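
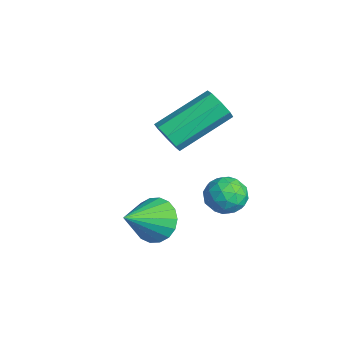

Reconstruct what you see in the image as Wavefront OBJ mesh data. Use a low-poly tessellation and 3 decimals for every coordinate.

v 2.372 -2.84 -3.802
v 2.945 -2.286 -3.452
v 2.988 -4.06 -2.878
v 2.641 -2.258 -3.214
v 2.284 -2.346 -3.092
v 1.945 -2.531 -3.11
v 1.69 -2.778 -3.266
v 1.57 -3.037 -3.528
v 1.61 -3.256 -3.844
v 1.8 -3.394 -4.152
v 2.104 -3.422 -4.391
v 2.461 -3.334 -4.513
v 2.8 -3.149 -4.494
v 3.055 -2.902 -4.339
v 3.174 -2.643 -4.077
v 3.135 -2.423 -3.76
v 2.044 -0.246 -2.605
v 2.798 -0.116 -2.547
v 2.242 -0.944 -3.613
v 2.996 -0.814 -3.555
v 2.64 -1.248 -3.032
v 2.518 -0.817 -2.409
v 2.522 -0.243 -3.751
v 2.4 0.188 -3.128
v 3.093 -0.114 -3.256
v 3.167 -0.735 -2.811
v 1.873 -0.325 -3.349
v 1.947 -0.946 -2.904
v 2.404 -0.12 -2.487
v 2.636 -0.94 -3.673
v 2.427 -1.196 -3.365
v 2.87 -1.119 -3.331
v 2.239 -0.532 -2.406
v 2.683 -0.455 -2.372
v 2.59 -1.121 -2.657
v 2.357 -0.605 -3.788
v 2.801 -0.528 -3.754
v 2.17 0.059 -2.829
v 2.613 0.136 -2.795
v 2.45 0.061 -3.503
v 3.021 -0.042 -2.87
v 3.137 -0.452 -3.463
v 2.858 -0.117 -3.578
v 2.786 0.137 -3.212
v 3.064 -0.407 -2.609
v 3.18 -0.818 -3.201
v 2.971 -1.073 -2.894
v 2.899 -0.819 -2.527
v 3.237 -0.406 -3.025
v 1.86 -0.242 -2.959
v 1.976 -0.653 -3.551
v 2.141 -0.241 -3.633
v 2.069 0.013 -3.266
v 1.903 -0.608 -2.697
v 2.019 -1.018 -3.29
v 2.254 -1.197 -2.948
v 2.182 -0.943 -2.582
v 1.803 -0.654 -3.135
v 1.264 -2.057 -0.818
v 1.743 -2.208 -0.405
v 1.474 -0.334 0.592
v 0.996 -0.183 0.178
v 1.908 -1.97 -0.809
v 1.64 -0.095 0.188
v 1.697 -1.783 -1.218
v 1.428 0.092 -0.222
v 1.232 -1.756 -1.393
v 0.963 0.118 -0.397
v 0.786 -1.906 -1.232
v 0.517 -0.032 -0.235
v 0.62 -2.145 -0.828
v 0.352 -0.27 0.169
v 0.832 -2.332 -0.418
v 0.563 -0.457 0.578
v 1.297 -2.358 -0.243
v 1.028 -0.484 0.753
f 2 1 4
f 2 4 3
f 4 1 5
f 4 5 3
f 5 1 6
f 5 6 3
f 6 1 7
f 6 7 3
f 7 1 8
f 7 8 3
f 8 1 9
f 8 9 3
f 9 1 10
f 9 10 3
f 10 1 11
f 10 11 3
f 11 1 12
f 11 12 3
f 12 1 13
f 12 13 3
f 13 1 14
f 13 14 3
f 14 1 15
f 14 15 3
f 15 1 16
f 15 16 3
f 16 1 2
f 16 2 3
f 17 54 33
f 54 28 57
f 33 57 22
f 54 57 33
f 17 33 29
f 33 22 34
f 29 34 18
f 33 34 29
f 17 29 38
f 29 18 39
f 38 39 24
f 29 39 38
f 17 38 50
f 38 24 53
f 50 53 27
f 38 53 50
f 17 50 54
f 50 27 58
f 54 58 28
f 50 58 54
f 18 34 45
f 34 22 48
f 45 48 26
f 34 48 45
f 22 57 35
f 57 28 56
f 35 56 21
f 57 56 35
f 28 58 55
f 58 27 51
f 55 51 19
f 58 51 55
f 27 53 52
f 53 24 40
f 52 40 23
f 53 40 52
f 24 39 44
f 39 18 41
f 44 41 25
f 39 41 44
f 20 46 32
f 46 26 47
f 32 47 21
f 46 47 32
f 20 32 30
f 32 21 31
f 30 31 19
f 32 31 30
f 20 30 37
f 30 19 36
f 37 36 23
f 30 36 37
f 20 37 42
f 37 23 43
f 42 43 25
f 37 43 42
f 20 42 46
f 42 25 49
f 46 49 26
f 42 49 46
f 21 47 35
f 47 26 48
f 35 48 22
f 47 48 35
f 19 31 55
f 31 21 56
f 55 56 28
f 31 56 55
f 23 36 52
f 36 19 51
f 52 51 27
f 36 51 52
f 25 43 44
f 43 23 40
f 44 40 24
f 43 40 44
f 26 49 45
f 49 25 41
f 45 41 18
f 49 41 45
f 60 59 63
f 60 63 61
f 61 63 64
f 61 64 62
f 63 59 65
f 63 65 64
f 64 65 66
f 64 66 62
f 65 59 67
f 65 67 66
f 66 67 68
f 66 68 62
f 67 59 69
f 67 69 68
f 68 69 70
f 68 70 62
f 69 59 71
f 69 71 70
f 70 71 72
f 70 72 62
f 71 59 73
f 71 73 72
f 72 73 74
f 72 74 62
f 73 59 75
f 73 75 74
f 74 75 76
f 74 76 62
f 75 59 60
f 75 60 76
f 76 60 61
f 76 61 62



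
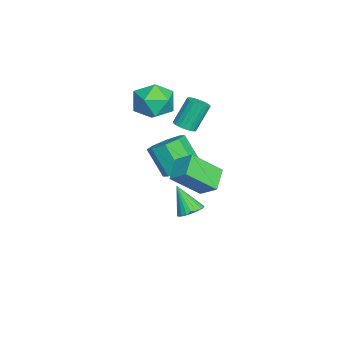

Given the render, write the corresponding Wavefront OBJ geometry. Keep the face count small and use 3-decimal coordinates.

v -2.14 -1.9 1.246
v -1.551 -1.868 1.435
v -2.05 -1.228 2.883
v -2.64 -1.26 2.694
v -1.583 -1.639 1.322
v -2.083 -0.998 2.77
v -1.712 -1.454 1.196
v -2.211 -0.814 2.644
v -1.915 -1.347 1.079
v -2.414 -0.707 2.527
v -2.157 -1.335 0.991
v -2.656 -0.695 2.439
v -2.396 -1.421 0.946
v -2.895 -0.781 2.394
v -2.591 -1.59 0.954
v -3.09 -0.95 2.402
v -2.708 -1.813 1.012
v -3.207 -1.172 2.46
v -2.727 -2.05 1.11
v -3.226 -1.41 2.558
v -2.644 -2.262 1.232
v -3.143 -1.621 2.68
v -2.474 -2.411 1.357
v -2.973 -1.77 2.805
v -2.247 -2.471 1.462
v -2.746 -1.831 2.91
v -2.001 -2.433 1.53
v -2.5 -1.793 2.978
v -1.779 -2.303 1.549
v -2.279 -1.663 2.997
v -1.62 -2.103 1.515
v -2.119 -1.463 2.963
v -0.996 -1.906 -1.083
v -0.165 -2.479 -1.082
v -0.752 -3.328 0.404
v -1.584 -2.754 0.403
v -0.076 -1.828 -0.675
v -0.663 -2.677 0.811
v -0.526 -1.222 -0.507
v -1.113 -2.071 0.979
v -1.251 -1.017 -0.677
v -1.839 -1.866 0.81
v -1.828 -1.332 -1.084
v -2.415 -2.181 0.402
v -1.917 -1.983 -1.491
v -2.504 -2.832 -0.005
v -1.467 -2.589 -1.659
v -2.054 -3.438 -0.173
v -0.741 -2.794 -1.49
v -1.329 -3.643 -0.003
v 1.473 -1.951 1.202
v 1.976 -1.14 1.895
v 0.984 -0.573 -0.058
v 1.487 0.239 0.635
v 2.593 -2.119 0.585
v 3.096 -1.307 1.278
v 2.104 -0.74 -0.675
v 2.607 0.071 0.018
v -1.507 -1.528 -4.427
v -0.875 -1.892 -4.394
v -2.013 -2.272 -2.973
v -0.811 -1.654 -4.25
v -0.852 -1.398 -4.133
v -0.993 -1.161 -4.061
v -1.213 -0.98 -4.045
v -1.477 -0.883 -4.087
v -1.746 -0.884 -4.181
v -1.979 -0.983 -4.312
v -2.14 -1.164 -4.461
v -2.204 -1.402 -4.605
v -2.163 -1.658 -4.721
v -2.022 -1.895 -4.793
v -1.802 -2.076 -4.81
v -1.538 -2.173 -4.768
v -1.269 -2.172 -4.674
v -1.036 -2.074 -4.543
v -4.503 -2.705 2.293
v -3.83 -2.627 1.279
v -4.03 -4.613 2.461
v -3.357 -4.535 1.447
v -2.995 -3.966 2.463
v -3.288 -2.787 2.36
v -4.572 -4.453 1.38
v -4.865 -3.274 1.277
v -3.873 -3.708 0.715
v -2.899 -3.407 1.384
v -4.961 -3.833 2.356
v -3.987 -3.532 3.025
f 2 1 5
f 2 5 3
f 3 5 6
f 3 6 4
f 5 1 7
f 5 7 6
f 6 7 8
f 6 8 4
f 7 1 9
f 7 9 8
f 8 9 10
f 8 10 4
f 9 1 11
f 9 11 10
f 10 11 12
f 10 12 4
f 11 1 13
f 11 13 12
f 12 13 14
f 12 14 4
f 13 1 15
f 13 15 14
f 14 15 16
f 14 16 4
f 15 1 17
f 15 17 16
f 16 17 18
f 16 18 4
f 17 1 19
f 17 19 18
f 18 19 20
f 18 20 4
f 19 1 21
f 19 21 20
f 20 21 22
f 20 22 4
f 21 1 23
f 21 23 22
f 22 23 24
f 22 24 4
f 23 1 25
f 23 25 24
f 24 25 26
f 24 26 4
f 25 1 27
f 25 27 26
f 26 27 28
f 26 28 4
f 27 1 29
f 27 29 28
f 28 29 30
f 28 30 4
f 29 1 31
f 29 31 30
f 30 31 32
f 30 32 4
f 31 1 2
f 31 2 32
f 32 2 3
f 32 3 4
f 34 33 37
f 34 37 35
f 35 37 38
f 35 38 36
f 37 33 39
f 37 39 38
f 38 39 40
f 38 40 36
f 39 33 41
f 39 41 40
f 40 41 42
f 40 42 36
f 41 33 43
f 41 43 42
f 42 43 44
f 42 44 36
f 43 33 45
f 43 45 44
f 44 45 46
f 44 46 36
f 45 33 47
f 45 47 46
f 46 47 48
f 46 48 36
f 47 33 49
f 47 49 48
f 48 49 50
f 48 50 36
f 49 33 34
f 49 34 50
f 50 34 35
f 50 35 36
f 52 54 51
f 55 52 51
f 51 54 53
f 53 55 51
f 52 58 54
f 56 52 55
f 56 58 52
f 54 58 53
f 57 55 53
f 53 58 57
f 57 56 55
f 58 56 57
f 60 59 62
f 60 62 61
f 62 59 63
f 62 63 61
f 63 59 64
f 63 64 61
f 64 59 65
f 64 65 61
f 65 59 66
f 65 66 61
f 66 59 67
f 66 67 61
f 67 59 68
f 67 68 61
f 68 59 69
f 68 69 61
f 69 59 70
f 69 70 61
f 70 59 71
f 70 71 61
f 71 59 72
f 71 72 61
f 72 59 73
f 72 73 61
f 73 59 74
f 73 74 61
f 74 59 75
f 74 75 61
f 75 59 76
f 75 76 61
f 76 59 60
f 76 60 61
f 77 88 82
f 77 82 78
f 77 78 84
f 77 84 87
f 77 87 88
f 78 82 86
f 82 88 81
f 88 87 79
f 87 84 83
f 84 78 85
f 80 86 81
f 80 81 79
f 80 79 83
f 80 83 85
f 80 85 86
f 81 86 82
f 79 81 88
f 83 79 87
f 85 83 84
f 86 85 78



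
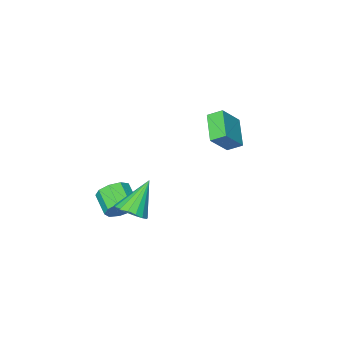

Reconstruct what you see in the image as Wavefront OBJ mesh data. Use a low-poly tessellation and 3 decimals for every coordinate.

v -4.334 -1.107 1.386
v -3.221 -1.069 2.59
v -4.867 -0.51 1.859
v -3.754 -0.471 3.063
v -3.506 0.271 0.577
v -2.393 0.31 1.781
v -4.039 0.869 1.05
v -2.926 0.907 2.254
v 2.787 0.808 -1.007
v 3.473 0.463 -0.518
v 1.493 0.552 0.627
v 3.491 0.891 -0.437
v 3.348 1.299 -0.486
v 3.077 1.595 -0.654
v 2.739 1.711 -0.904
v 2.412 1.62 -1.177
v 2.171 1.343 -1.411
v 2.071 0.943 -1.553
v 2.135 0.513 -1.569
v 2.348 0.15 -1.457
v 2.662 -0.062 -1.242
v 3.005 -0.075 -0.973
v 3.297 0.115 -0.712
v 2.393 -0.55 -1.83
v 2.813 -0.262 -1.075
v 2.547 -1.442 -0.476
v 2.127 -1.73 -1.23
v 2.209 -0.114 -1.052
v 1.942 -1.294 -0.453
v 1.691 -0.17 -1.393
v 1.424 -1.35 -0.794
v 1.502 -0.403 -1.938
v 1.235 -1.583 -1.339
v 1.73 -0.706 -2.432
v 1.463 -1.886 -1.833
v 2.268 -0.935 -2.644
v 2.001 -2.115 -2.045
v 2.865 -0.984 -2.475
v 2.598 -2.164 -1.876
v 3.241 -0.83 -2.004
v 2.975 -2.01 -1.405
v 3.221 -0.545 -1.451
v 2.954 -1.725 -0.852
f 2 4 1
f 5 2 1
f 1 4 3
f 3 5 1
f 2 8 4
f 6 2 5
f 6 8 2
f 4 8 3
f 7 5 3
f 3 8 7
f 7 6 5
f 8 6 7
f 10 9 12
f 10 12 11
f 12 9 13
f 12 13 11
f 13 9 14
f 13 14 11
f 14 9 15
f 14 15 11
f 15 9 16
f 15 16 11
f 16 9 17
f 16 17 11
f 17 9 18
f 17 18 11
f 18 9 19
f 18 19 11
f 19 9 20
f 19 20 11
f 20 9 21
f 20 21 11
f 21 9 22
f 21 22 11
f 22 9 23
f 22 23 11
f 23 9 10
f 23 10 11
f 25 24 28
f 25 28 26
f 26 28 29
f 26 29 27
f 28 24 30
f 28 30 29
f 29 30 31
f 29 31 27
f 30 24 32
f 30 32 31
f 31 32 33
f 31 33 27
f 32 24 34
f 32 34 33
f 33 34 35
f 33 35 27
f 34 24 36
f 34 36 35
f 35 36 37
f 35 37 27
f 36 24 38
f 36 38 37
f 37 38 39
f 37 39 27
f 38 24 40
f 38 40 39
f 39 40 41
f 39 41 27
f 40 24 42
f 40 42 41
f 41 42 43
f 41 43 27
f 42 24 25
f 42 25 43
f 43 25 26
f 43 26 27



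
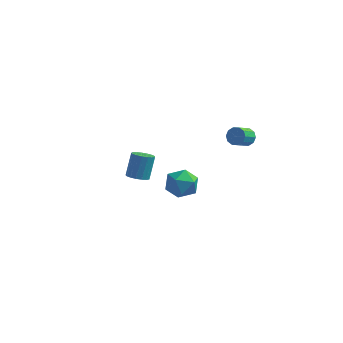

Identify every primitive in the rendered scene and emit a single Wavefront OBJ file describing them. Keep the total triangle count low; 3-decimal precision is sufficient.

v 1.889 4.228 0.669
v 2.334 4.361 1.124
v 1.975 3.425 1.747
v 1.531 3.292 1.291
v 1.995 4.555 1.221
v 1.637 3.618 1.843
v 1.616 4.624 1.107
v 1.258 3.687 1.729
v 1.342 4.542 0.825
v 0.983 3.605 1.448
v 1.276 4.34 0.484
v 0.918 3.404 1.107
v 1.445 4.095 0.213
v 1.086 3.159 0.836
v 1.783 3.902 0.117
v 1.425 2.965 0.739
v 2.162 3.833 0.231
v 1.804 2.896 0.853
v 2.437 3.915 0.512
v 2.078 2.978 1.135
v 2.502 4.116 0.853
v 2.144 3.18 1.476
v 0.859 -3.295 1.351
v 1.412 -3.259 2.232
v 0.028 -4.641 1.928
v 0.581 -4.605 2.809
v -0.117 -3.861 2.602
v 0.397 -3.029 2.245
v 1.043 -4.871 1.915
v 1.557 -4.039 1.558
v 1.526 -4.233 2.58
v 0.809 -3.609 3.005
v 0.631 -4.291 1.155
v -0.086 -3.667 1.58
v -3.642 0.943 -1.907
v -2.994 0.674 -1.805
v -2.909 1.427 -0.351
v -3.558 1.697 -0.453
v -2.935 0.969 -1.962
v -2.85 1.723 -0.508
v -3.038 1.259 -2.106
v -2.954 2.013 -0.652
v -3.28 1.477 -2.205
v -3.195 2.23 -0.75
v -3.605 1.572 -2.235
v -3.52 2.325 -0.781
v -3.938 1.523 -2.19
v -3.854 2.277 -0.736
v -4.204 1.342 -2.081
v -4.119 2.095 -0.626
v -4.341 1.069 -1.931
v -4.256 1.822 -0.477
v -4.318 0.767 -1.777
v -4.233 1.52 -0.322
v -4.14 0.506 -1.652
v -4.055 1.259 -0.197
v -3.848 0.345 -1.585
v -3.763 1.098 -0.131
v -3.509 0.321 -1.593
v -3.424 1.074 -0.138
v -3.201 0.44 -1.672
v -3.116 1.193 -0.218
f 2 1 5
f 2 5 3
f 3 5 6
f 3 6 4
f 5 1 7
f 5 7 6
f 6 7 8
f 6 8 4
f 7 1 9
f 7 9 8
f 8 9 10
f 8 10 4
f 9 1 11
f 9 11 10
f 10 11 12
f 10 12 4
f 11 1 13
f 11 13 12
f 12 13 14
f 12 14 4
f 13 1 15
f 13 15 14
f 14 15 16
f 14 16 4
f 15 1 17
f 15 17 16
f 16 17 18
f 16 18 4
f 17 1 19
f 17 19 18
f 18 19 20
f 18 20 4
f 19 1 21
f 19 21 20
f 20 21 22
f 20 22 4
f 21 1 2
f 21 2 22
f 22 2 3
f 22 3 4
f 23 34 28
f 23 28 24
f 23 24 30
f 23 30 33
f 23 33 34
f 24 28 32
f 28 34 27
f 34 33 25
f 33 30 29
f 30 24 31
f 26 32 27
f 26 27 25
f 26 25 29
f 26 29 31
f 26 31 32
f 27 32 28
f 25 27 34
f 29 25 33
f 31 29 30
f 32 31 24
f 36 35 39
f 36 39 37
f 37 39 40
f 37 40 38
f 39 35 41
f 39 41 40
f 40 41 42
f 40 42 38
f 41 35 43
f 41 43 42
f 42 43 44
f 42 44 38
f 43 35 45
f 43 45 44
f 44 45 46
f 44 46 38
f 45 35 47
f 45 47 46
f 46 47 48
f 46 48 38
f 47 35 49
f 47 49 48
f 48 49 50
f 48 50 38
f 49 35 51
f 49 51 50
f 50 51 52
f 50 52 38
f 51 35 53
f 51 53 52
f 52 53 54
f 52 54 38
f 53 35 55
f 53 55 54
f 54 55 56
f 54 56 38
f 55 35 57
f 55 57 56
f 56 57 58
f 56 58 38
f 57 35 59
f 57 59 58
f 58 59 60
f 58 60 38
f 59 35 61
f 59 61 60
f 60 61 62
f 60 62 38
f 61 35 36
f 61 36 62
f 62 36 37
f 62 37 38



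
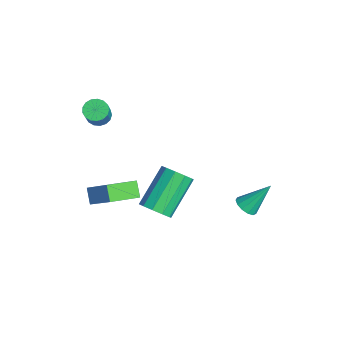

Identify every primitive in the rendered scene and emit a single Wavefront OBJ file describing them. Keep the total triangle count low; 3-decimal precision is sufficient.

v 1.596 3.25 -0.694
v 1.896 3.573 -0.988
v 1.684 4.21 0.454
v 1.613 3.655 -1.035
v 1.325 3.609 -0.974
v 1.122 3.448 -0.824
v 1.07 3.225 -0.633
v 1.185 3.009 -0.461
v 1.43 2.87 -0.364
v 1.728 2.851 -0.371
v 1.984 2.959 -0.481
v 2.117 3.159 -0.658
v 2.084 3.388 -0.847
v -2.082 -2.317 -1.547
v -0.585 -1.82 -0.101
v -2.292 -1.053 -1.764
v -0.794 -0.556 -0.319
v -1.526 -2.324 -2.121
v -0.028 -1.827 -0.676
v -1.735 -1.06 -2.339
v -0.238 -0.563 -0.893
v 2.384 -0.619 0.732
v 2.928 -0.195 0.749
v 1.999 0.944 1.985
v 1.456 0.519 1.968
v 2.669 -0.065 0.436
v 1.741 1.073 1.672
v 2.302 -0.147 0.235
v 1.374 0.991 1.472
v 1.966 -0.41 0.225
v 1.038 0.729 1.461
v 1.79 -0.752 0.408
v 0.861 0.386 1.644
v 1.841 -1.044 0.715
v 0.912 0.095 1.951
v 2.099 -1.173 1.028
v 1.171 -0.035 2.264
v 2.466 -1.091 1.228
v 1.538 0.047 2.465
v 2.802 -0.829 1.239
v 1.874 0.31 2.475
v 2.979 -0.486 1.056
v 2.05 0.652 2.292
v -3.065 -1.534 2.131
v -2.755 -1.811 1.803
v -1.724 -2.143 3.061
v -2.035 -1.866 3.389
v -2.662 -1.575 1.79
v -1.631 -1.907 3.048
v -2.662 -1.33 1.854
v -1.631 -1.662 3.112
v -2.754 -1.131 1.982
v -1.724 -1.463 3.24
v -2.918 -1.025 2.145
v -1.887 -1.357 3.403
v -3.115 -1.035 2.304
v -2.085 -1.367 3.562
v -3.301 -1.16 2.423
v -2.27 -1.492 3.681
v -3.433 -1.37 2.476
v -2.402 -1.702 3.734
v -3.481 -1.618 2.449
v -2.45 -1.95 3.707
v -3.433 -1.846 2.35
v -2.402 -2.178 3.608
v -3.302 -2.003 2.201
v -2.271 -2.335 3.459
v -3.116 -2.053 2.035
v -2.085 -2.385 3.293
v -2.918 -1.983 1.892
v -1.887 -2.316 3.15
f 2 1 4
f 2 4 3
f 4 1 5
f 4 5 3
f 5 1 6
f 5 6 3
f 6 1 7
f 6 7 3
f 7 1 8
f 7 8 3
f 8 1 9
f 8 9 3
f 9 1 10
f 9 10 3
f 10 1 11
f 10 11 3
f 11 1 12
f 11 12 3
f 12 1 13
f 12 13 3
f 13 1 2
f 13 2 3
f 15 17 14
f 18 15 14
f 14 17 16
f 16 18 14
f 15 21 17
f 19 15 18
f 19 21 15
f 17 21 16
f 20 18 16
f 16 21 20
f 20 19 18
f 21 19 20
f 23 22 26
f 23 26 24
f 24 26 27
f 24 27 25
f 26 22 28
f 26 28 27
f 27 28 29
f 27 29 25
f 28 22 30
f 28 30 29
f 29 30 31
f 29 31 25
f 30 22 32
f 30 32 31
f 31 32 33
f 31 33 25
f 32 22 34
f 32 34 33
f 33 34 35
f 33 35 25
f 34 22 36
f 34 36 35
f 35 36 37
f 35 37 25
f 36 22 38
f 36 38 37
f 37 38 39
f 37 39 25
f 38 22 40
f 38 40 39
f 39 40 41
f 39 41 25
f 40 22 42
f 40 42 41
f 41 42 43
f 41 43 25
f 42 22 23
f 42 23 43
f 43 23 24
f 43 24 25
f 45 44 48
f 45 48 46
f 46 48 49
f 46 49 47
f 48 44 50
f 48 50 49
f 49 50 51
f 49 51 47
f 50 44 52
f 50 52 51
f 51 52 53
f 51 53 47
f 52 44 54
f 52 54 53
f 53 54 55
f 53 55 47
f 54 44 56
f 54 56 55
f 55 56 57
f 55 57 47
f 56 44 58
f 56 58 57
f 57 58 59
f 57 59 47
f 58 44 60
f 58 60 59
f 59 60 61
f 59 61 47
f 60 44 62
f 60 62 61
f 61 62 63
f 61 63 47
f 62 44 64
f 62 64 63
f 63 64 65
f 63 65 47
f 64 44 66
f 64 66 65
f 65 66 67
f 65 67 47
f 66 44 68
f 66 68 67
f 67 68 69
f 67 69 47
f 68 44 70
f 68 70 69
f 69 70 71
f 69 71 47
f 70 44 45
f 70 45 71
f 71 45 46
f 71 46 47



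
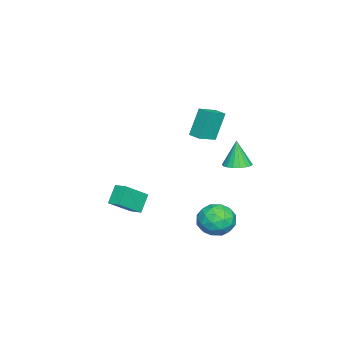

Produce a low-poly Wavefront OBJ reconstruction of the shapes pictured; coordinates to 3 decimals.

v 1.068 1.075 2.32
v 0.431 1.451 4.167
v 1.486 1.781 2.32
v 0.849 2.157 4.167
v 2.171 0.423 2.833
v 1.534 0.799 4.68
v 2.589 1.129 2.833
v 1.952 1.505 4.68
v 2.45 2.513 -2.758
v 2.982 3.414 -3.385
v 4.178 1.566 -2.655
v 4.71 2.467 -3.282
v 4.319 2.664 -2.143
v 3.251 3.249 -2.207
v 3.909 1.731 -3.833
v 2.841 2.316 -3.897
v 3.883 2.931 -4.049
v 4.137 3.508 -3.005
v 3.023 1.472 -3.035
v 3.277 2.049 -1.991
v 2.564 3.047 -3.081
v 4.596 1.933 -2.959
v 4.366 2.049 -2.29
v 4.679 2.579 -2.659
v 2.723 2.95 -2.388
v 3.035 3.48 -2.757
v 3.821 3.039 -2.027
v 4.125 1.5 -3.283
v 4.437 2.03 -3.652
v 2.481 2.401 -3.381
v 2.794 2.931 -3.75
v 3.339 1.941 -4.013
v 3.406 3.292 -3.84
v 4.422 2.735 -3.779
v 3.951 2.303 -4.103
v 3.323 2.647 -4.14
v 3.556 3.631 -3.226
v 4.571 3.075 -3.165
v 4.342 3.19 -2.496
v 3.714 3.534 -2.534
v 4.085 3.347 -3.616
v 2.589 1.905 -2.875
v 3.604 1.349 -2.814
v 3.446 1.446 -3.506
v 2.818 1.79 -3.544
v 2.738 2.245 -2.261
v 3.754 1.688 -2.2
v 3.837 2.333 -1.9
v 3.209 2.677 -1.937
v 3.075 1.633 -2.424
v 0.543 -3.73 -4.951
v -0.349 -3.594 -3.867
v 0.902 -2.928 -4.756
v 0.009 -2.791 -3.673
v 1.891 -4.629 -3.727
v 0.998 -4.492 -2.644
v 2.249 -3.826 -3.533
v 1.357 -3.69 -2.449
v -0.392 2.552 -0.488
v 0.144 3.245 -0.33
v -0.708 2.388 1.308
v -0.211 3.416 -0.377
v -0.601 3.416 -0.445
v -0.949 3.245 -0.522
v -1.188 2.936 -0.593
v -1.268 2.552 -0.642
v -1.176 2.167 -0.661
v -0.928 1.859 -0.645
v -0.573 1.688 -0.598
v -0.183 1.688 -0.53
v 0.165 1.859 -0.453
v 0.404 2.168 -0.383
v 0.485 2.552 -0.333
v 0.392 2.937 -0.314
f 2 4 1
f 5 2 1
f 1 4 3
f 3 5 1
f 2 8 4
f 6 2 5
f 6 8 2
f 4 8 3
f 7 5 3
f 3 8 7
f 7 6 5
f 8 6 7
f 9 46 25
f 46 20 49
f 25 49 14
f 46 49 25
f 9 25 21
f 25 14 26
f 21 26 10
f 25 26 21
f 9 21 30
f 21 10 31
f 30 31 16
f 21 31 30
f 9 30 42
f 30 16 45
f 42 45 19
f 30 45 42
f 9 42 46
f 42 19 50
f 46 50 20
f 42 50 46
f 10 26 37
f 26 14 40
f 37 40 18
f 26 40 37
f 14 49 27
f 49 20 48
f 27 48 13
f 49 48 27
f 20 50 47
f 50 19 43
f 47 43 11
f 50 43 47
f 19 45 44
f 45 16 32
f 44 32 15
f 45 32 44
f 16 31 36
f 31 10 33
f 36 33 17
f 31 33 36
f 12 38 24
f 38 18 39
f 24 39 13
f 38 39 24
f 12 24 22
f 24 13 23
f 22 23 11
f 24 23 22
f 12 22 29
f 22 11 28
f 29 28 15
f 22 28 29
f 12 29 34
f 29 15 35
f 34 35 17
f 29 35 34
f 12 34 38
f 34 17 41
f 38 41 18
f 34 41 38
f 13 39 27
f 39 18 40
f 27 40 14
f 39 40 27
f 11 23 47
f 23 13 48
f 47 48 20
f 23 48 47
f 15 28 44
f 28 11 43
f 44 43 19
f 28 43 44
f 17 35 36
f 35 15 32
f 36 32 16
f 35 32 36
f 18 41 37
f 41 17 33
f 37 33 10
f 41 33 37
f 52 54 51
f 55 52 51
f 51 54 53
f 53 55 51
f 52 58 54
f 56 52 55
f 56 58 52
f 54 58 53
f 57 55 53
f 53 58 57
f 57 56 55
f 58 56 57
f 60 59 62
f 60 62 61
f 62 59 63
f 62 63 61
f 63 59 64
f 63 64 61
f 64 59 65
f 64 65 61
f 65 59 66
f 65 66 61
f 66 59 67
f 66 67 61
f 67 59 68
f 67 68 61
f 68 59 69
f 68 69 61
f 69 59 70
f 69 70 61
f 70 59 71
f 70 71 61
f 71 59 72
f 71 72 61
f 72 59 73
f 72 73 61
f 73 59 74
f 73 74 61
f 74 59 60
f 74 60 61



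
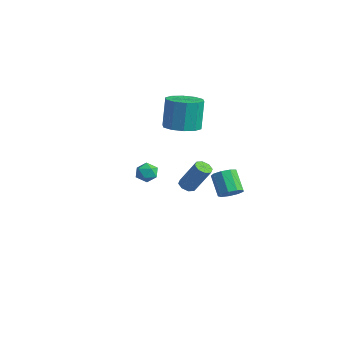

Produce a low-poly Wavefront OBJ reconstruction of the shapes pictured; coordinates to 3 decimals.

v -2.715 2.238 1.176
v -1.766 1.731 1.402
v -2.035 2.094 3.35
v -2.985 2.602 3.124
v -1.632 2.389 1.298
v -1.902 2.753 3.246
v -1.913 2.99 1.147
v -2.182 3.353 3.095
v -2.499 3.303 1.007
v -2.769 3.667 2.955
v -3.169 3.21 0.932
v -3.438 3.574 2.88
v -3.665 2.746 0.95
v -3.934 3.109 2.898
v -3.798 2.087 1.054
v -4.068 2.451 3.002
v -3.518 1.487 1.205
v -3.787 1.85 3.153
v -2.931 1.173 1.345
v -3.201 1.537 3.293
v -2.262 1.266 1.42
v -2.531 1.63 3.368
v 2.69 -3.315 2.077
v 3.308 -3.168 2.264
v 3.012 -4.292 1.776
v 3.63 -4.145 1.963
v 3.155 -4.218 2.419
v 2.956 -3.614 2.605
v 3.364 -3.846 1.435
v 3.165 -3.242 1.621
v 3.725 -3.497 1.867
v 3.596 -3.727 2.475
v 2.724 -3.733 1.565
v 2.595 -3.963 2.173
v -0.071 3.754 -3.337
v 0.48 3.779 -2.829
v -0.538 3.991 -1.735
v -1.089 3.966 -2.243
v 0.385 4.251 -3.009
v -0.633 4.462 -1.914
v 0.077 4.489 -3.342
v -0.941 4.701 -2.248
v -0.301 4.384 -3.673
v -1.319 4.596 -2.578
v -0.571 3.984 -3.847
v -1.589 4.196 -2.752
v -0.607 3.476 -3.782
v -1.625 3.688 -2.688
v -0.392 3.099 -3.509
v -1.411 3.311 -2.415
v -0.027 3.028 -3.156
v -1.046 3.239 -2.061
v 0.317 3.296 -2.888
v -0.701 3.508 -1.793
v -2.486 2.438 -3.425
v -2.004 2.208 -3.594
v -1.152 2.752 -1.903
v -1.634 2.982 -1.735
v -2.039 2.619 -3.709
v -1.186 3.163 -2.019
v -2.335 2.924 -3.658
v -1.483 3.469 -1.967
v -2.72 2.945 -3.471
v -1.868 3.489 -1.78
v -2.968 2.668 -3.257
v -2.116 3.212 -1.566
v -2.934 2.257 -3.141
v -2.081 2.801 -1.451
v -2.637 1.951 -3.193
v -1.785 2.496 -1.502
v -2.252 1.931 -3.38
v -1.4 2.475 -1.689
f 2 1 5
f 2 5 3
f 3 5 6
f 3 6 4
f 5 1 7
f 5 7 6
f 6 7 8
f 6 8 4
f 7 1 9
f 7 9 8
f 8 9 10
f 8 10 4
f 9 1 11
f 9 11 10
f 10 11 12
f 10 12 4
f 11 1 13
f 11 13 12
f 12 13 14
f 12 14 4
f 13 1 15
f 13 15 14
f 14 15 16
f 14 16 4
f 15 1 17
f 15 17 16
f 16 17 18
f 16 18 4
f 17 1 19
f 17 19 18
f 18 19 20
f 18 20 4
f 19 1 21
f 19 21 20
f 20 21 22
f 20 22 4
f 21 1 2
f 21 2 22
f 22 2 3
f 22 3 4
f 23 34 28
f 23 28 24
f 23 24 30
f 23 30 33
f 23 33 34
f 24 28 32
f 28 34 27
f 34 33 25
f 33 30 29
f 30 24 31
f 26 32 27
f 26 27 25
f 26 25 29
f 26 29 31
f 26 31 32
f 27 32 28
f 25 27 34
f 29 25 33
f 31 29 30
f 32 31 24
f 36 35 39
f 36 39 37
f 37 39 40
f 37 40 38
f 39 35 41
f 39 41 40
f 40 41 42
f 40 42 38
f 41 35 43
f 41 43 42
f 42 43 44
f 42 44 38
f 43 35 45
f 43 45 44
f 44 45 46
f 44 46 38
f 45 35 47
f 45 47 46
f 46 47 48
f 46 48 38
f 47 35 49
f 47 49 48
f 48 49 50
f 48 50 38
f 49 35 51
f 49 51 50
f 50 51 52
f 50 52 38
f 51 35 53
f 51 53 52
f 52 53 54
f 52 54 38
f 53 35 36
f 53 36 54
f 54 36 37
f 54 37 38
f 56 55 59
f 56 59 57
f 57 59 60
f 57 60 58
f 59 55 61
f 59 61 60
f 60 61 62
f 60 62 58
f 61 55 63
f 61 63 62
f 62 63 64
f 62 64 58
f 63 55 65
f 63 65 64
f 64 65 66
f 64 66 58
f 65 55 67
f 65 67 66
f 66 67 68
f 66 68 58
f 67 55 69
f 67 69 68
f 68 69 70
f 68 70 58
f 69 55 71
f 69 71 70
f 70 71 72
f 70 72 58
f 71 55 56
f 71 56 72
f 72 56 57
f 72 57 58



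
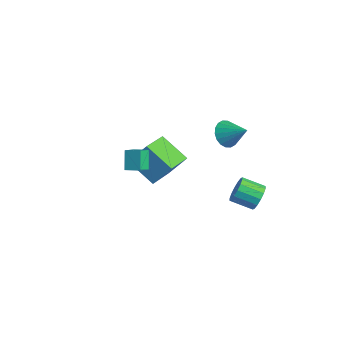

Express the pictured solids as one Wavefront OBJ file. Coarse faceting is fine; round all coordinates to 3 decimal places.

v 3.956 1.745 -1.737
v 4.355 1.734 -1.067
v 3.504 0.885 -0.573
v 3.104 0.895 -1.243
v 4.085 2.03 -1.023
v 3.233 1.181 -0.529
v 3.78 2.251 -1.17
v 2.929 1.401 -0.676
v 3.522 2.335 -1.469
v 2.671 1.486 -0.975
v 3.381 2.261 -1.84
v 2.529 1.412 -1.346
v 3.393 2.049 -2.183
v 2.542 1.2 -1.689
v 3.556 1.755 -2.407
v 2.705 0.906 -1.913
v 3.827 1.459 -2.451
v 2.975 0.61 -1.957
v 4.131 1.239 -2.304
v 3.28 0.389 -1.81
v 4.389 1.154 -2.005
v 3.538 0.305 -1.511
v 4.531 1.228 -1.634
v 3.679 0.379 -1.14
v 4.518 1.44 -1.291
v 3.667 0.591 -0.797
v -0.577 -2.91 1.058
v -0.19 -3.658 1.616
v 0.087 -2.407 1.271
v 0.474 -3.155 1.829
v 0.026 -3.305 0.111
v 0.413 -4.053 0.669
v 0.69 -2.802 0.324
v 1.077 -3.55 0.882
v -2.546 0.478 -3.888
v -1.478 -1.2 -3.214
v -4.082 -0.089 -2.866
v -3.014 -1.767 -2.192
v -2.026 1.307 -2.648
v -0.958 -0.371 -1.974
v -3.562 0.74 -1.626
v -2.494 -0.938 -0.952
v 1.283 1.528 1.587
v 1.821 1.426 0.937
v 2.397 2.012 2.433
v 1.701 1.782 0.892
v 1.497 2.087 0.984
v 1.252 2.282 1.196
v 1.012 2.327 1.485
v 0.827 2.214 1.795
v 0.731 1.965 2.063
v 0.745 1.629 2.237
v 0.866 1.274 2.283
v 1.069 0.968 2.19
v 1.314 0.774 1.978
v 1.554 0.728 1.689
v 1.74 0.841 1.379
v 1.835 1.09 1.111
f 2 1 5
f 2 5 3
f 3 5 6
f 3 6 4
f 5 1 7
f 5 7 6
f 6 7 8
f 6 8 4
f 7 1 9
f 7 9 8
f 8 9 10
f 8 10 4
f 9 1 11
f 9 11 10
f 10 11 12
f 10 12 4
f 11 1 13
f 11 13 12
f 12 13 14
f 12 14 4
f 13 1 15
f 13 15 14
f 14 15 16
f 14 16 4
f 15 1 17
f 15 17 16
f 16 17 18
f 16 18 4
f 17 1 19
f 17 19 18
f 18 19 20
f 18 20 4
f 19 1 21
f 19 21 20
f 20 21 22
f 20 22 4
f 21 1 23
f 21 23 22
f 22 23 24
f 22 24 4
f 23 1 25
f 23 25 24
f 24 25 26
f 24 26 4
f 25 1 2
f 25 2 26
f 26 2 3
f 26 3 4
f 28 30 27
f 31 28 27
f 27 30 29
f 29 31 27
f 28 34 30
f 32 28 31
f 32 34 28
f 30 34 29
f 33 31 29
f 29 34 33
f 33 32 31
f 34 32 33
f 36 38 35
f 39 36 35
f 35 38 37
f 37 39 35
f 36 42 38
f 40 36 39
f 40 42 36
f 38 42 37
f 41 39 37
f 37 42 41
f 41 40 39
f 42 40 41
f 44 43 46
f 44 46 45
f 46 43 47
f 46 47 45
f 47 43 48
f 47 48 45
f 48 43 49
f 48 49 45
f 49 43 50
f 49 50 45
f 50 43 51
f 50 51 45
f 51 43 52
f 51 52 45
f 52 43 53
f 52 53 45
f 53 43 54
f 53 54 45
f 54 43 55
f 54 55 45
f 55 43 56
f 55 56 45
f 56 43 57
f 56 57 45
f 57 43 58
f 57 58 45
f 58 43 44
f 58 44 45



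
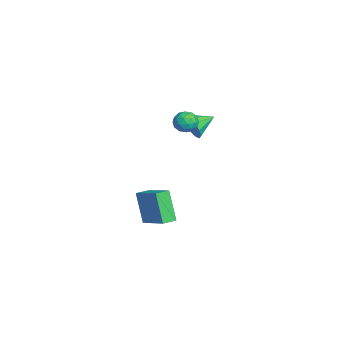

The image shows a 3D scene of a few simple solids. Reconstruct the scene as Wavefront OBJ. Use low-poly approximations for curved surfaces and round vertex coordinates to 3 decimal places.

v 1.454 -3.271 -5.187
v 0.597 -3.606 -3.322
v 3.023 -2.266 -4.286
v 2.166 -2.601 -2.421
v 1.894 -4.019 -5.119
v 1.037 -4.354 -3.254
v 3.463 -3.014 -4.218
v 2.606 -3.349 -2.353
v 2.534 -1.118 3.515
v 3.077 -1.191 3.007
v 2.263 -2.289 3.393
v 2.806 -2.362 2.885
v 2.978 -2.238 3.601
v 3.145 -1.514 3.677
v 2.195 -1.966 2.723
v 2.362 -1.242 2.799
v 2.867 -1.715 2.518
v 3.351 -1.883 3.061
v 1.989 -1.597 3.339
v 2.473 -1.765 3.882
v 2.829 -1.052 3.272
v 2.511 -2.428 3.128
v 2.612 -2.356 3.549
v 2.931 -2.398 3.251
v 2.869 -1.242 3.665
v 3.189 -1.285 3.367
v 3.131 -1.9 3.716
v 2.151 -2.195 3.033
v 2.471 -2.238 2.735
v 2.409 -1.082 3.149
v 2.728 -1.124 2.851
v 2.209 -1.58 2.684
v 3.025 -1.402 2.686
v 2.866 -2.091 2.614
v 2.506 -1.858 2.519
v 2.605 -1.432 2.563
v 3.31 -1.501 3.005
v 3.151 -2.19 2.933
v 3.252 -2.117 3.354
v 3.35 -1.691 3.398
v 3.186 -1.809 2.718
v 2.189 -1.29 3.467
v 2.03 -1.979 3.395
v 1.99 -1.789 3.002
v 2.088 -1.363 3.046
v 2.474 -1.389 3.786
v 2.315 -2.078 3.714
v 2.735 -2.048 3.837
v 2.834 -1.622 3.881
v 2.154 -1.671 3.682
v 1.414 -1.316 2.132
v 1.716 -0.935 1.362
v 0.846 -0.064 2.528
v 1.201 -1.138 1.265
v 0.767 -1.408 1.499
v 0.58 -1.644 1.974
v 0.711 -1.754 2.51
v 1.111 -1.697 2.901
v 1.627 -1.494 2.998
v 2.061 -1.223 2.765
v 2.248 -0.987 2.289
v 2.116 -0.877 1.754
f 2 4 1
f 5 2 1
f 1 4 3
f 3 5 1
f 2 8 4
f 6 2 5
f 6 8 2
f 4 8 3
f 7 5 3
f 3 8 7
f 7 6 5
f 8 6 7
f 9 46 25
f 46 20 49
f 25 49 14
f 46 49 25
f 9 25 21
f 25 14 26
f 21 26 10
f 25 26 21
f 9 21 30
f 21 10 31
f 30 31 16
f 21 31 30
f 9 30 42
f 30 16 45
f 42 45 19
f 30 45 42
f 9 42 46
f 42 19 50
f 46 50 20
f 42 50 46
f 10 26 37
f 26 14 40
f 37 40 18
f 26 40 37
f 14 49 27
f 49 20 48
f 27 48 13
f 49 48 27
f 20 50 47
f 50 19 43
f 47 43 11
f 50 43 47
f 19 45 44
f 45 16 32
f 44 32 15
f 45 32 44
f 16 31 36
f 31 10 33
f 36 33 17
f 31 33 36
f 12 38 24
f 38 18 39
f 24 39 13
f 38 39 24
f 12 24 22
f 24 13 23
f 22 23 11
f 24 23 22
f 12 22 29
f 22 11 28
f 29 28 15
f 22 28 29
f 12 29 34
f 29 15 35
f 34 35 17
f 29 35 34
f 12 34 38
f 34 17 41
f 38 41 18
f 34 41 38
f 13 39 27
f 39 18 40
f 27 40 14
f 39 40 27
f 11 23 47
f 23 13 48
f 47 48 20
f 23 48 47
f 15 28 44
f 28 11 43
f 44 43 19
f 28 43 44
f 17 35 36
f 35 15 32
f 36 32 16
f 35 32 36
f 18 41 37
f 41 17 33
f 37 33 10
f 41 33 37
f 52 51 54
f 52 54 53
f 54 51 55
f 54 55 53
f 55 51 56
f 55 56 53
f 56 51 57
f 56 57 53
f 57 51 58
f 57 58 53
f 58 51 59
f 58 59 53
f 59 51 60
f 59 60 53
f 60 51 61
f 60 61 53
f 61 51 62
f 61 62 53
f 62 51 52
f 62 52 53



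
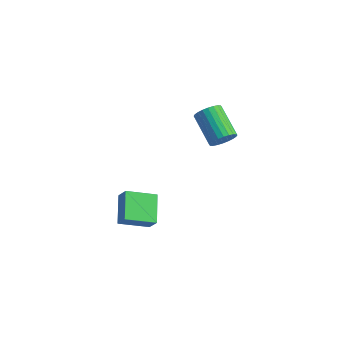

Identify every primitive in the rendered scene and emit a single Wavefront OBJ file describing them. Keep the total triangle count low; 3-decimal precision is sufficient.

v 2.348 -4.475 -3.596
v 1.402 -3.237 -2.778
v 3.431 -3.244 -4.208
v 2.485 -2.006 -3.389
v 2.915 -4.574 -2.791
v 1.969 -3.336 -1.972
v 3.998 -3.343 -3.402
v 3.052 -2.105 -2.584
v 3.715 2.618 -1.143
v 4.129 3.281 -0.972
v 2.518 4.025 0.035
v 2.105 3.362 -0.137
v 3.996 3.36 -1.243
v 2.386 4.105 -0.236
v 3.821 3.327 -1.499
v 2.21 4.071 -0.492
v 3.629 3.185 -1.701
v 2.019 3.93 -0.694
v 3.451 2.957 -1.818
v 1.84 3.702 -0.811
v 3.312 2.678 -1.832
v 1.702 3.422 -0.825
v 3.236 2.389 -1.742
v 1.625 3.133 -0.735
v 3.232 2.135 -1.56
v 1.621 2.88 -0.553
v 3.302 1.955 -1.315
v 1.691 2.699 -0.308
v 3.434 1.875 -1.044
v 1.824 2.62 -0.037
v 3.61 1.909 -0.788
v 1.999 2.653 0.219
v 3.801 2.05 -0.586
v 2.191 2.795 0.421
v 3.98 2.278 -0.469
v 2.369 3.023 0.538
v 4.118 2.558 -0.455
v 2.508 3.302 0.552
v 4.195 2.847 -0.545
v 2.584 3.591 0.462
v 4.199 3.1 -0.727
v 2.588 3.845 0.28
f 2 4 1
f 5 2 1
f 1 4 3
f 3 5 1
f 2 8 4
f 6 2 5
f 6 8 2
f 4 8 3
f 7 5 3
f 3 8 7
f 7 6 5
f 8 6 7
f 10 9 13
f 10 13 11
f 11 13 14
f 11 14 12
f 13 9 15
f 13 15 14
f 14 15 16
f 14 16 12
f 15 9 17
f 15 17 16
f 16 17 18
f 16 18 12
f 17 9 19
f 17 19 18
f 18 19 20
f 18 20 12
f 19 9 21
f 19 21 20
f 20 21 22
f 20 22 12
f 21 9 23
f 21 23 22
f 22 23 24
f 22 24 12
f 23 9 25
f 23 25 24
f 24 25 26
f 24 26 12
f 25 9 27
f 25 27 26
f 26 27 28
f 26 28 12
f 27 9 29
f 27 29 28
f 28 29 30
f 28 30 12
f 29 9 31
f 29 31 30
f 30 31 32
f 30 32 12
f 31 9 33
f 31 33 32
f 32 33 34
f 32 34 12
f 33 9 35
f 33 35 34
f 34 35 36
f 34 36 12
f 35 9 37
f 35 37 36
f 36 37 38
f 36 38 12
f 37 9 39
f 37 39 38
f 38 39 40
f 38 40 12
f 39 9 41
f 39 41 40
f 40 41 42
f 40 42 12
f 41 9 10
f 41 10 42
f 42 10 11
f 42 11 12



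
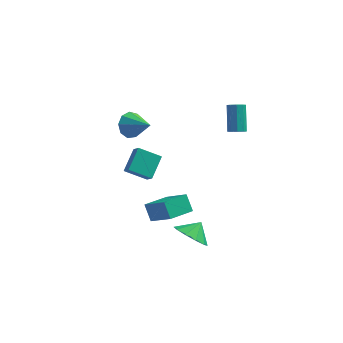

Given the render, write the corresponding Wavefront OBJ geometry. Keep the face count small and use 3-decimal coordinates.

v 0.267 -3.781 -2.141
v 1.064 -4.461 -2.063
v 0.753 -3.139 -1.499
v 1.189 -4.061 -2.559
v 0.962 -3.554 -2.894
v 0.47 -3.134 -2.942
v -0.1 -2.962 -2.684
v -0.53 -3.102 -2.218
v -0.655 -3.502 -1.723
v -0.428 -4.009 -1.387
v 0.065 -4.429 -1.339
v 0.635 -4.601 -1.597
v 2.134 1.42 2.078
v 2.65 1.428 2.143
v 2.481 2.608 3.327
v 1.966 2.6 3.262
v 2.555 1.664 1.895
v 2.386 2.844 3.078
v 2.263 1.786 1.732
v 2.095 2.966 2.916
v 1.911 1.736 1.731
v 1.742 2.916 2.915
v 1.663 1.539 1.893
v 1.495 2.719 3.076
v 1.636 1.286 2.141
v 1.467 2.466 3.325
v 1.842 1.095 2.36
v 1.673 2.276 3.544
v 2.185 1.057 2.447
v 2.016 2.237 3.631
v 2.504 1.188 2.362
v 2.335 2.369 3.545
v -2.505 -1.213 -2.373
v -1.331 -2.107 -1.067
v -1.446 -0.178 -2.616
v -0.273 -1.072 -1.31
v -2.087 -1.828 -3.17
v -0.914 -2.722 -1.864
v -1.029 -0.793 -3.413
v 0.145 -1.687 -2.107
v -3.919 3.565 -0.093
v -3.587 3.253 -0.834
v -2.701 2.755 0.793
v -3.335 3.776 -0.703
v -3.356 4.2 -0.286
v -3.64 4.327 0.221
v -4.055 4.098 0.581
v -4.406 3.62 0.626
v -4.529 3.116 0.334
v -4.367 2.822 -0.157
v -3.995 2.876 -0.619
v -3.469 -0.313 -0.277
v -3.102 0.924 0.489
v -3.812 0.19 -0.925
v -3.445 1.427 -0.16
v -2.215 -0.287 -0.92
v -1.848 0.95 -0.155
v -2.558 0.216 -1.569
v -2.191 1.453 -0.803
f 2 1 4
f 2 4 3
f 4 1 5
f 4 5 3
f 5 1 6
f 5 6 3
f 6 1 7
f 6 7 3
f 7 1 8
f 7 8 3
f 8 1 9
f 8 9 3
f 9 1 10
f 9 10 3
f 10 1 11
f 10 11 3
f 11 1 12
f 11 12 3
f 12 1 2
f 12 2 3
f 14 13 17
f 14 17 15
f 15 17 18
f 15 18 16
f 17 13 19
f 17 19 18
f 18 19 20
f 18 20 16
f 19 13 21
f 19 21 20
f 20 21 22
f 20 22 16
f 21 13 23
f 21 23 22
f 22 23 24
f 22 24 16
f 23 13 25
f 23 25 24
f 24 25 26
f 24 26 16
f 25 13 27
f 25 27 26
f 26 27 28
f 26 28 16
f 27 13 29
f 27 29 28
f 28 29 30
f 28 30 16
f 29 13 31
f 29 31 30
f 30 31 32
f 30 32 16
f 31 13 14
f 31 14 32
f 32 14 15
f 32 15 16
f 34 36 33
f 37 34 33
f 33 36 35
f 35 37 33
f 34 40 36
f 38 34 37
f 38 40 34
f 36 40 35
f 39 37 35
f 35 40 39
f 39 38 37
f 40 38 39
f 42 41 44
f 42 44 43
f 44 41 45
f 44 45 43
f 45 41 46
f 45 46 43
f 46 41 47
f 46 47 43
f 47 41 48
f 47 48 43
f 48 41 49
f 48 49 43
f 49 41 50
f 49 50 43
f 50 41 51
f 50 51 43
f 51 41 42
f 51 42 43
f 53 55 52
f 56 53 52
f 52 55 54
f 54 56 52
f 53 59 55
f 57 53 56
f 57 59 53
f 55 59 54
f 58 56 54
f 54 59 58
f 58 57 56
f 59 57 58



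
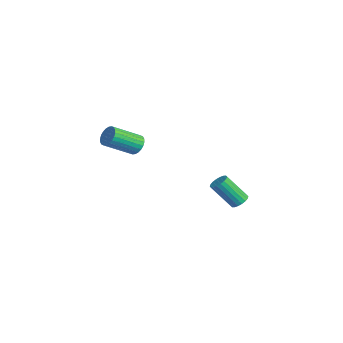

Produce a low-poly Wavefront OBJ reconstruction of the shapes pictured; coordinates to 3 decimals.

v 1.035 4.453 -4.548
v 1.455 3.965 -4.767
v 0.906 2.72 -3.051
v 0.485 3.207 -2.832
v 1.633 4.132 -4.588
v 1.084 2.887 -2.873
v 1.693 4.363 -4.402
v 1.143 3.118 -2.686
v 1.622 4.612 -4.244
v 1.073 3.367 -2.529
v 1.435 4.829 -4.147
v 0.885 3.584 -2.431
v 1.169 4.971 -4.129
v 0.619 3.726 -2.413
v 0.876 5.011 -4.194
v 0.326 3.766 -2.478
v 0.614 4.94 -4.329
v 0.065 3.695 -2.613
v 0.436 4.773 -4.507
v -0.113 3.528 -2.792
v 0.377 4.542 -4.694
v -0.173 3.297 -2.978
v 0.447 4.293 -4.851
v -0.102 3.048 -3.136
v 0.635 4.076 -4.949
v 0.085 2.831 -3.233
v 0.901 3.934 -4.967
v 0.351 2.689 -3.251
v 1.194 3.894 -4.902
v 0.644 2.649 -3.186
v 3.447 -2.998 2.915
v 4.143 -3.102 2.657
v 4.29 -4.926 3.787
v 3.593 -4.822 4.045
v 4.195 -2.947 2.9
v 4.341 -4.771 4.03
v 4.133 -2.8 3.146
v 4.279 -4.624 4.275
v 3.966 -2.684 3.356
v 4.112 -4.507 4.485
v 3.72 -2.615 3.499
v 3.866 -4.438 4.629
v 3.433 -2.604 3.553
v 3.579 -4.428 4.683
v 3.148 -2.654 3.51
v 3.294 -4.477 4.64
v 2.908 -2.756 3.377
v 3.054 -4.579 4.506
v 2.75 -2.894 3.173
v 2.897 -4.718 4.303
v 2.699 -3.049 2.93
v 2.845 -4.873 4.06
v 2.761 -3.196 2.685
v 2.907 -5.02 3.814
v 2.928 -3.313 2.475
v 3.074 -5.136 3.604
v 3.174 -3.382 2.331
v 3.32 -5.205 3.461
v 3.461 -3.392 2.277
v 3.607 -5.216 3.407
v 3.746 -3.343 2.32
v 3.892 -5.166 3.45
v 3.986 -3.241 2.454
v 4.132 -5.064 3.583
f 2 1 5
f 2 5 3
f 3 5 6
f 3 6 4
f 5 1 7
f 5 7 6
f 6 7 8
f 6 8 4
f 7 1 9
f 7 9 8
f 8 9 10
f 8 10 4
f 9 1 11
f 9 11 10
f 10 11 12
f 10 12 4
f 11 1 13
f 11 13 12
f 12 13 14
f 12 14 4
f 13 1 15
f 13 15 14
f 14 15 16
f 14 16 4
f 15 1 17
f 15 17 16
f 16 17 18
f 16 18 4
f 17 1 19
f 17 19 18
f 18 19 20
f 18 20 4
f 19 1 21
f 19 21 20
f 20 21 22
f 20 22 4
f 21 1 23
f 21 23 22
f 22 23 24
f 22 24 4
f 23 1 25
f 23 25 24
f 24 25 26
f 24 26 4
f 25 1 27
f 25 27 26
f 26 27 28
f 26 28 4
f 27 1 29
f 27 29 28
f 28 29 30
f 28 30 4
f 29 1 2
f 29 2 30
f 30 2 3
f 30 3 4
f 32 31 35
f 32 35 33
f 33 35 36
f 33 36 34
f 35 31 37
f 35 37 36
f 36 37 38
f 36 38 34
f 37 31 39
f 37 39 38
f 38 39 40
f 38 40 34
f 39 31 41
f 39 41 40
f 40 41 42
f 40 42 34
f 41 31 43
f 41 43 42
f 42 43 44
f 42 44 34
f 43 31 45
f 43 45 44
f 44 45 46
f 44 46 34
f 45 31 47
f 45 47 46
f 46 47 48
f 46 48 34
f 47 31 49
f 47 49 48
f 48 49 50
f 48 50 34
f 49 31 51
f 49 51 50
f 50 51 52
f 50 52 34
f 51 31 53
f 51 53 52
f 52 53 54
f 52 54 34
f 53 31 55
f 53 55 54
f 54 55 56
f 54 56 34
f 55 31 57
f 55 57 56
f 56 57 58
f 56 58 34
f 57 31 59
f 57 59 58
f 58 59 60
f 58 60 34
f 59 31 61
f 59 61 60
f 60 61 62
f 60 62 34
f 61 31 63
f 61 63 62
f 62 63 64
f 62 64 34
f 63 31 32
f 63 32 64
f 64 32 33
f 64 33 34



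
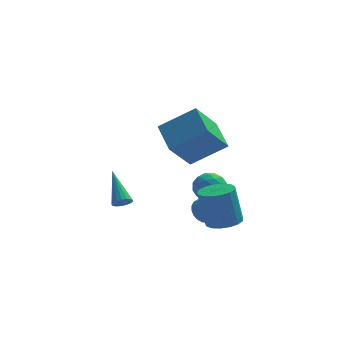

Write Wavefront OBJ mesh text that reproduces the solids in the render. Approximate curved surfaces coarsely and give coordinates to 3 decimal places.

v 1.701 0.29 1.184
v 0.667 -0.741 2.762
v 1.211 1.887 1.907
v 0.177 0.855 3.485
v 3.503 0.305 2.375
v 2.469 -0.727 3.953
v 3.013 1.901 3.098
v 1.979 0.87 4.676
v 2.122 2.652 -1.393
v 2.568 3.42 -1.132
v 2.992 2.56 -2.608
v 3.438 3.328 -2.347
v 3.54 2.546 -1.862
v 3.002 2.603 -1.111
v 2.558 3.377 -2.629
v 2.02 3.434 -1.878
v 2.837 3.868 -1.896
v 3.444 3.355 -1.422
v 2.116 2.625 -2.318
v 2.723 2.112 -1.844
v 2.269 3.044 -1.156
v 3.291 2.936 -2.584
v 3.351 2.477 -2.299
v 3.613 2.928 -2.146
v 2.524 2.564 -1.144
v 2.786 3.015 -0.99
v 3.357 2.502 -1.42
v 2.774 2.965 -2.75
v 3.036 3.416 -2.596
v 1.947 3.052 -1.594
v 2.209 3.503 -1.441
v 2.203 3.478 -2.32
v 2.689 3.759 -1.451
v 3.2 3.705 -2.165
v 2.683 3.733 -2.331
v 2.367 3.767 -1.89
v 3.045 3.457 -1.173
v 3.557 3.403 -1.887
v 3.617 2.944 -1.602
v 3.301 2.977 -1.161
v 3.204 3.72 -1.622
v 2.003 2.577 -1.853
v 2.515 2.523 -2.567
v 2.259 3.003 -2.579
v 1.943 3.036 -2.138
v 2.36 2.275 -1.575
v 2.871 2.221 -2.289
v 3.193 2.213 -1.85
v 2.877 2.247 -1.409
v 2.356 2.26 -2.118
v 3.263 -1.025 -2.034
v 4.112 -1.32 -1.836
v 3.726 -1.069 0.192
v 2.877 -0.775 -0.006
v 4.159 -0.884 -1.881
v 3.773 -0.634 0.147
v 4.001 -0.481 -1.961
v 3.615 -0.23 0.068
v 3.674 -0.203 -2.058
v 3.288 0.048 -0.029
v 3.253 -0.113 -2.149
v 2.867 0.138 -0.121
v 2.834 -0.232 -2.214
v 2.448 0.019 -0.186
v 2.514 -0.532 -2.238
v 2.127 -0.282 -0.21
v 2.365 -0.946 -2.215
v 1.978 -0.696 -0.187
v 2.422 -1.378 -2.151
v 2.035 -1.127 -0.123
v 2.671 -1.729 -2.06
v 2.285 -1.479 -0.032
v 3.057 -1.919 -1.963
v 2.67 -1.668 0.065
v 3.489 -1.904 -1.882
v 3.103 -1.653 0.146
v 3.87 -1.688 -1.837
v 3.484 -1.437 0.192
v 2.393 1.543 -2.766
v 2.926 1.571 -3.293
v 3.58 1.025 -2.661
v 3.047 0.997 -2.134
v 2.984 1.83 -3.128
v 3.637 1.284 -2.497
v 2.939 2.039 -2.901
v 3.592 1.493 -2.27
v 2.8 2.163 -2.651
v 3.453 1.616 -2.019
v 2.591 2.179 -2.42
v 3.244 1.633 -1.789
v 2.347 2.085 -2.249
v 3.001 1.539 -1.618
v 2.112 1.898 -2.168
v 2.765 1.351 -1.536
v 1.925 1.649 -2.19
v 2.578 1.103 -1.558
v 1.819 1.382 -2.311
v 2.472 0.836 -1.68
v 1.813 1.143 -2.511
v 2.466 0.597 -1.88
v 1.906 0.973 -2.755
v 2.56 0.427 -2.124
v 2.084 0.902 -3.001
v 2.738 0.355 -2.37
v 2.316 0.941 -3.206
v 2.969 0.395 -2.575
v 2.561 1.085 -3.335
v 3.214 0.539 -2.704
v 2.777 1.308 -3.366
v 3.43 0.762 -2.734
v -1.545 0.711 -1.632
v -1.049 0.894 -1.675
v -2.015 2.309 -0.288
v -1.174 1.013 -1.861
v -1.384 1.063 -1.994
v -1.631 1.033 -2.044
v -1.858 0.929 -2
v -2.013 0.775 -1.872
v -2.061 0.606 -1.688
v -1.991 0.462 -1.492
v -1.818 0.375 -1.328
v -1.583 0.364 -1.233
v -1.339 0.434 -1.23
v -1.142 0.567 -1.319
v -1.037 0.733 -1.48
f 2 4 1
f 5 2 1
f 1 4 3
f 3 5 1
f 2 8 4
f 6 2 5
f 6 8 2
f 4 8 3
f 7 5 3
f 3 8 7
f 7 6 5
f 8 6 7
f 9 46 25
f 46 20 49
f 25 49 14
f 46 49 25
f 9 25 21
f 25 14 26
f 21 26 10
f 25 26 21
f 9 21 30
f 21 10 31
f 30 31 16
f 21 31 30
f 9 30 42
f 30 16 45
f 42 45 19
f 30 45 42
f 9 42 46
f 42 19 50
f 46 50 20
f 42 50 46
f 10 26 37
f 26 14 40
f 37 40 18
f 26 40 37
f 14 49 27
f 49 20 48
f 27 48 13
f 49 48 27
f 20 50 47
f 50 19 43
f 47 43 11
f 50 43 47
f 19 45 44
f 45 16 32
f 44 32 15
f 45 32 44
f 16 31 36
f 31 10 33
f 36 33 17
f 31 33 36
f 12 38 24
f 38 18 39
f 24 39 13
f 38 39 24
f 12 24 22
f 24 13 23
f 22 23 11
f 24 23 22
f 12 22 29
f 22 11 28
f 29 28 15
f 22 28 29
f 12 29 34
f 29 15 35
f 34 35 17
f 29 35 34
f 12 34 38
f 34 17 41
f 38 41 18
f 34 41 38
f 13 39 27
f 39 18 40
f 27 40 14
f 39 40 27
f 11 23 47
f 23 13 48
f 47 48 20
f 23 48 47
f 15 28 44
f 28 11 43
f 44 43 19
f 28 43 44
f 17 35 36
f 35 15 32
f 36 32 16
f 35 32 36
f 18 41 37
f 41 17 33
f 37 33 10
f 41 33 37
f 52 51 55
f 52 55 53
f 53 55 56
f 53 56 54
f 55 51 57
f 55 57 56
f 56 57 58
f 56 58 54
f 57 51 59
f 57 59 58
f 58 59 60
f 58 60 54
f 59 51 61
f 59 61 60
f 60 61 62
f 60 62 54
f 61 51 63
f 61 63 62
f 62 63 64
f 62 64 54
f 63 51 65
f 63 65 64
f 64 65 66
f 64 66 54
f 65 51 67
f 65 67 66
f 66 67 68
f 66 68 54
f 67 51 69
f 67 69 68
f 68 69 70
f 68 70 54
f 69 51 71
f 69 71 70
f 70 71 72
f 70 72 54
f 71 51 73
f 71 73 72
f 72 73 74
f 72 74 54
f 73 51 75
f 73 75 74
f 74 75 76
f 74 76 54
f 75 51 77
f 75 77 76
f 76 77 78
f 76 78 54
f 77 51 52
f 77 52 78
f 78 52 53
f 78 53 54
f 80 79 83
f 80 83 81
f 81 83 84
f 81 84 82
f 83 79 85
f 83 85 84
f 84 85 86
f 84 86 82
f 85 79 87
f 85 87 86
f 86 87 88
f 86 88 82
f 87 79 89
f 87 89 88
f 88 89 90
f 88 90 82
f 89 79 91
f 89 91 90
f 90 91 92
f 90 92 82
f 91 79 93
f 91 93 92
f 92 93 94
f 92 94 82
f 93 79 95
f 93 95 94
f 94 95 96
f 94 96 82
f 95 79 97
f 95 97 96
f 96 97 98
f 96 98 82
f 97 79 99
f 97 99 98
f 98 99 100
f 98 100 82
f 99 79 101
f 99 101 100
f 100 101 102
f 100 102 82
f 101 79 103
f 101 103 102
f 102 103 104
f 102 104 82
f 103 79 105
f 103 105 104
f 104 105 106
f 104 106 82
f 105 79 107
f 105 107 106
f 106 107 108
f 106 108 82
f 107 79 109
f 107 109 108
f 108 109 110
f 108 110 82
f 109 79 80
f 109 80 110
f 110 80 81
f 110 81 82
f 112 111 114
f 112 114 113
f 114 111 115
f 114 115 113
f 115 111 116
f 115 116 113
f 116 111 117
f 116 117 113
f 117 111 118
f 117 118 113
f 118 111 119
f 118 119 113
f 119 111 120
f 119 120 113
f 120 111 121
f 120 121 113
f 121 111 122
f 121 122 113
f 122 111 123
f 122 123 113
f 123 111 124
f 123 124 113
f 124 111 125
f 124 125 113
f 125 111 112
f 125 112 113



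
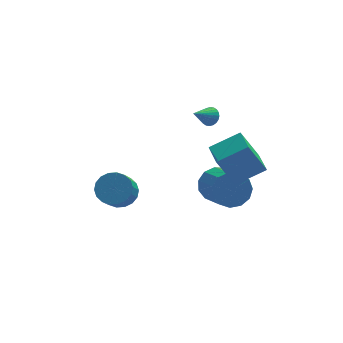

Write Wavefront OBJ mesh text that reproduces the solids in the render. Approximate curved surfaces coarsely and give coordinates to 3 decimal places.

v 1.239 2.655 3.616
v 1.585 2.694 4.068
v 0.301 2.085 4.384
v 1.477 2.888 4.079
v 1.332 3.046 4.021
v 1.174 3.145 3.9
v 1.025 3.17 3.737
v 0.909 3.116 3.555
v 0.843 2.992 3.382
v 0.838 2.817 3.245
v 0.893 2.617 3.165
v 1.002 2.423 3.153
v 1.146 2.265 3.212
v 1.305 2.166 3.332
v 1.453 2.141 3.496
v 1.57 2.195 3.678
v 1.635 2.319 3.85
v 1.641 2.494 3.987
v 1.976 -0.047 0.477
v 1.026 -0.063 2.316
v 1.895 1.42 0.448
v 0.946 1.404 2.288
v 3.554 0.056 1.292
v 2.605 0.04 3.132
v 3.474 1.523 1.264
v 2.524 1.507 3.103
v 1.848 3.474 -2.317
v 2.704 3.283 -2.948
v 3.047 1.396 -1.914
v 2.192 1.586 -1.283
v 2.912 3.587 -2.464
v 3.256 1.699 -1.429
v 2.783 3.855 -1.933
v 3.126 1.967 -0.898
v 2.357 4.001 -1.524
v 2.7 2.114 -0.489
v 1.769 3.981 -1.367
v 2.113 2.093 -0.332
v 1.207 3.799 -1.512
v 1.55 1.911 -0.477
v 0.848 3.514 -1.912
v 1.191 1.626 -0.877
v 0.807 3.217 -2.441
v 1.15 1.329 -1.407
v 1.096 3.001 -2.931
v 1.439 1.113 -1.896
v 1.625 2.935 -3.226
v 1.968 1.047 -2.191
v 2.224 3.04 -3.233
v 2.567 1.153 -2.198
v -3.33 2.304 -1.198
v -2.476 2.395 -0.769
v -2.916 1.447 0.307
v -3.77 1.356 -0.122
v -2.707 2.706 -0.589
v -3.146 1.759 0.487
v -3.06 2.938 -0.53
v -3.5 1.99 0.547
v -3.468 3.044 -0.603
v -3.907 2.096 0.474
v -3.848 3.004 -0.794
v -4.288 2.056 0.283
v -4.126 2.825 -1.065
v -4.565 1.877 0.012
v -4.246 2.542 -1.362
v -4.685 1.595 -0.286
v -4.184 2.213 -1.627
v -4.624 1.265 -0.551
v -3.954 1.901 -1.807
v -4.393 0.954 -0.731
v -3.6 1.67 -1.867
v -4.04 0.722 -0.79
v -3.193 1.564 -1.794
v -3.632 0.616 -0.717
v -2.812 1.604 -1.603
v -3.252 0.656 -0.526
v -2.535 1.783 -1.332
v -2.974 0.835 -0.255
v -2.415 2.065 -1.034
v -2.854 1.118 0.042
f 2 1 4
f 2 4 3
f 4 1 5
f 4 5 3
f 5 1 6
f 5 6 3
f 6 1 7
f 6 7 3
f 7 1 8
f 7 8 3
f 8 1 9
f 8 9 3
f 9 1 10
f 9 10 3
f 10 1 11
f 10 11 3
f 11 1 12
f 11 12 3
f 12 1 13
f 12 13 3
f 13 1 14
f 13 14 3
f 14 1 15
f 14 15 3
f 15 1 16
f 15 16 3
f 16 1 17
f 16 17 3
f 17 1 18
f 17 18 3
f 18 1 2
f 18 2 3
f 20 22 19
f 23 20 19
f 19 22 21
f 21 23 19
f 20 26 22
f 24 20 23
f 24 26 20
f 22 26 21
f 25 23 21
f 21 26 25
f 25 24 23
f 26 24 25
f 28 27 31
f 28 31 29
f 29 31 32
f 29 32 30
f 31 27 33
f 31 33 32
f 32 33 34
f 32 34 30
f 33 27 35
f 33 35 34
f 34 35 36
f 34 36 30
f 35 27 37
f 35 37 36
f 36 37 38
f 36 38 30
f 37 27 39
f 37 39 38
f 38 39 40
f 38 40 30
f 39 27 41
f 39 41 40
f 40 41 42
f 40 42 30
f 41 27 43
f 41 43 42
f 42 43 44
f 42 44 30
f 43 27 45
f 43 45 44
f 44 45 46
f 44 46 30
f 45 27 47
f 45 47 46
f 46 47 48
f 46 48 30
f 47 27 49
f 47 49 48
f 48 49 50
f 48 50 30
f 49 27 28
f 49 28 50
f 50 28 29
f 50 29 30
f 52 51 55
f 52 55 53
f 53 55 56
f 53 56 54
f 55 51 57
f 55 57 56
f 56 57 58
f 56 58 54
f 57 51 59
f 57 59 58
f 58 59 60
f 58 60 54
f 59 51 61
f 59 61 60
f 60 61 62
f 60 62 54
f 61 51 63
f 61 63 62
f 62 63 64
f 62 64 54
f 63 51 65
f 63 65 64
f 64 65 66
f 64 66 54
f 65 51 67
f 65 67 66
f 66 67 68
f 66 68 54
f 67 51 69
f 67 69 68
f 68 69 70
f 68 70 54
f 69 51 71
f 69 71 70
f 70 71 72
f 70 72 54
f 71 51 73
f 71 73 72
f 72 73 74
f 72 74 54
f 73 51 75
f 73 75 74
f 74 75 76
f 74 76 54
f 75 51 77
f 75 77 76
f 76 77 78
f 76 78 54
f 77 51 79
f 77 79 78
f 78 79 80
f 78 80 54
f 79 51 52
f 79 52 80
f 80 52 53
f 80 53 54



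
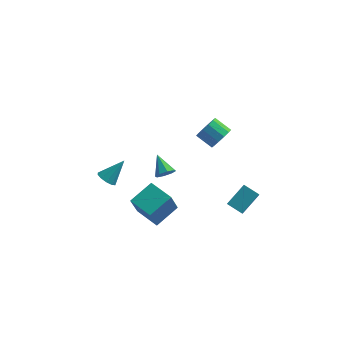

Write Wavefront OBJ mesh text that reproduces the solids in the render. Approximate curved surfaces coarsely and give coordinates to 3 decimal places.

v 2.59 0.681 2.508
v 3.06 1.055 3.067
v 2.079 1.353 3.691
v 1.61 0.979 3.132
v 2.955 1.374 2.75
v 1.974 1.673 3.374
v 2.735 1.473 2.356
v 1.754 1.772 2.98
v 2.469 1.321 2.011
v 1.488 1.62 2.634
v 2.241 0.965 1.823
v 1.261 1.264 2.447
v 2.125 0.519 1.853
v 1.144 0.818 2.476
v 2.156 0.125 2.091
v 1.175 0.423 2.714
v 2.325 -0.094 2.461
v 1.344 0.205 3.085
v 2.578 -0.066 2.847
v 1.598 0.232 3.47
v 2.836 0.199 3.125
v 1.855 0.497 3.748
v 3.015 0.617 3.207
v 2.034 0.915 3.83
v -0.979 1.884 -2.519
v -0.439 2.261 -2.47
v -1.721 2.836 -1.681
v -0.727 2.386 -2.866
v -1.162 2.216 -3.059
v -1.49 1.852 -2.936
v -1.518 1.507 -2.569
v -1.231 1.382 -2.172
v -0.796 1.551 -1.979
v -0.468 1.915 -2.102
v 3.118 0.016 -2.838
v 3.885 1.091 -1.866
v 2.96 0.989 -3.79
v 3.727 2.064 -2.817
v 4.073 -0.264 -3.283
v 4.84 0.811 -2.31
v 3.915 0.709 -4.234
v 4.682 1.784 -3.262
v -4.287 0.743 -2.678
v -3.802 0.902 -3.128
v -3.393 1.517 -1.442
v -4.082 1.215 -3.122
v -4.44 1.349 -2.947
v -4.739 1.251 -2.668
v -4.866 0.959 -2.394
v -4.772 0.585 -2.228
v -4.492 0.271 -2.233
v -4.134 0.137 -2.409
v -3.835 0.235 -2.687
v -3.708 0.527 -2.961
v -2.188 -0.237 -4.42
v -2.391 -1.035 -2.752
v -1.241 1.042 -3.693
v -1.444 0.244 -2.025
v -0.796 -1.124 -4.675
v -0.999 -1.922 -3.007
v 0.151 0.155 -3.948
v -0.052 -0.643 -2.28
f 2 1 5
f 2 5 3
f 3 5 6
f 3 6 4
f 5 1 7
f 5 7 6
f 6 7 8
f 6 8 4
f 7 1 9
f 7 9 8
f 8 9 10
f 8 10 4
f 9 1 11
f 9 11 10
f 10 11 12
f 10 12 4
f 11 1 13
f 11 13 12
f 12 13 14
f 12 14 4
f 13 1 15
f 13 15 14
f 14 15 16
f 14 16 4
f 15 1 17
f 15 17 16
f 16 17 18
f 16 18 4
f 17 1 19
f 17 19 18
f 18 19 20
f 18 20 4
f 19 1 21
f 19 21 20
f 20 21 22
f 20 22 4
f 21 1 23
f 21 23 22
f 22 23 24
f 22 24 4
f 23 1 2
f 23 2 24
f 24 2 3
f 24 3 4
f 26 25 28
f 26 28 27
f 28 25 29
f 28 29 27
f 29 25 30
f 29 30 27
f 30 25 31
f 30 31 27
f 31 25 32
f 31 32 27
f 32 25 33
f 32 33 27
f 33 25 34
f 33 34 27
f 34 25 26
f 34 26 27
f 36 38 35
f 39 36 35
f 35 38 37
f 37 39 35
f 36 42 38
f 40 36 39
f 40 42 36
f 38 42 37
f 41 39 37
f 37 42 41
f 41 40 39
f 42 40 41
f 44 43 46
f 44 46 45
f 46 43 47
f 46 47 45
f 47 43 48
f 47 48 45
f 48 43 49
f 48 49 45
f 49 43 50
f 49 50 45
f 50 43 51
f 50 51 45
f 51 43 52
f 51 52 45
f 52 43 53
f 52 53 45
f 53 43 54
f 53 54 45
f 54 43 44
f 54 44 45
f 56 58 55
f 59 56 55
f 55 58 57
f 57 59 55
f 56 62 58
f 60 56 59
f 60 62 56
f 58 62 57
f 61 59 57
f 57 62 61
f 61 60 59
f 62 60 61



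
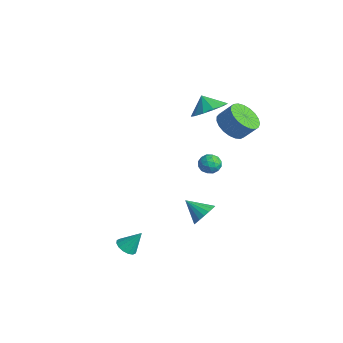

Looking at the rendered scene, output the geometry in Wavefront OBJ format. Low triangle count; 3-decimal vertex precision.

v 2.53 -3.715 -3.973
v 3.137 -3.901 -4.054
v 2.89 -3.005 -2.907
v 3.109 -3.622 -4.23
v 2.925 -3.368 -4.338
v 2.636 -3.207 -4.347
v 2.318 -3.182 -4.256
v 2.057 -3.3 -4.09
v 1.923 -3.529 -3.892
v 1.952 -3.808 -3.715
v 2.135 -4.062 -3.608
v 2.425 -4.223 -3.598
v 2.742 -4.248 -3.689
v 3.003 -4.13 -3.856
v 2.425 0.887 -3.098
v 2.962 0.303 -2.931
v 1.475 0.233 -2.322
v 3.016 0.54 -2.665
v 2.953 0.846 -2.485
v 2.786 1.16 -2.426
v 2.547 1.419 -2.5
v 2.284 1.574 -2.693
v 2.049 1.592 -2.965
v 1.889 1.47 -3.264
v 1.834 1.233 -3.53
v 1.897 0.927 -3.711
v 2.065 0.613 -3.77
v 2.304 0.354 -3.696
v 2.567 0.2 -3.503
v 2.802 0.182 -3.23
v -1.107 3.002 2.434
v -0.387 2.255 2.767
v -1.693 2.818 3.286
v -0.205 2.79 3.008
v -0.31 3.392 3.066
v -0.667 3.871 2.925
v -1.165 4.074 2.627
v -1.644 3.937 2.268
v -1.953 3.503 1.962
v -1.993 2.91 1.806
v -1.752 2.347 1.849
v -1.307 1.992 2.078
v -0.798 1.957 2.42
v -0.903 2.602 -1.334
v -0.518 3.149 -1.475
v -0.002 2.051 -1.005
v 0.383 2.598 -1.146
v -0.057 2.615 -0.623
v -0.614 2.955 -0.826
v 0.094 2.245 -1.654
v -0.463 2.585 -1.857
v 0.098 2.928 -1.672
v 0.005 3.157 -1.035
v -0.525 2.043 -1.445
v -0.618 2.272 -0.808
v -0.79 2.923 -1.433
v 0.27 2.277 -1.047
v 0.011 2.287 -0.739
v 0.238 2.608 -0.822
v -0.846 2.81 -1.052
v -0.619 3.131 -1.135
v -0.348 2.818 -0.634
v 0.099 2.069 -1.345
v 0.326 2.39 -1.428
v -0.758 2.592 -1.658
v -0.531 2.913 -1.741
v -0.172 2.382 -1.846
v -0.201 3.115 -1.632
v 0.328 2.792 -1.439
v 0.158 2.584 -1.737
v -0.169 2.784 -1.857
v -0.256 3.25 -1.258
v 0.274 2.926 -1.064
v 0.015 2.936 -0.757
v -0.312 3.136 -0.876
v 0.106 3.12 -1.374
v -0.794 2.274 -1.416
v -0.264 1.95 -1.222
v -0.208 2.064 -1.604
v -0.535 2.264 -1.723
v -0.848 2.408 -1.041
v -0.319 2.085 -0.848
v -0.351 2.416 -0.623
v -0.678 2.616 -0.743
v -0.626 2.08 -1.106
v 1.08 3.114 2.372
v 1.68 3.581 1.723
v 2.181 4.153 2.599
v 1.58 3.686 3.248
v 1.355 3.839 1.741
v 1.855 4.411 2.617
v 0.981 3.971 1.867
v 1.482 4.544 2.743
v 0.625 3.956 2.081
v 1.126 4.528 2.957
v 0.348 3.794 2.346
v 0.848 4.367 3.221
v 0.197 3.515 2.614
v 0.697 4.088 3.49
v 0.198 3.167 2.841
v 0.699 3.74 3.717
v 0.352 2.809 2.987
v 0.853 3.382 3.863
v 0.632 2.504 3.026
v 1.133 3.077 3.902
v 0.989 2.305 2.953
v 1.49 2.877 3.829
v 1.362 2.245 2.779
v 1.863 2.817 3.654
v 1.686 2.335 2.534
v 2.187 2.908 3.41
v 1.905 2.56 2.262
v 2.406 3.133 3.138
v 1.982 2.881 2.008
v 2.482 3.454 2.884
v 1.902 3.242 1.818
v 2.403 3.815 2.694
f 2 1 4
f 2 4 3
f 4 1 5
f 4 5 3
f 5 1 6
f 5 6 3
f 6 1 7
f 6 7 3
f 7 1 8
f 7 8 3
f 8 1 9
f 8 9 3
f 9 1 10
f 9 10 3
f 10 1 11
f 10 11 3
f 11 1 12
f 11 12 3
f 12 1 13
f 12 13 3
f 13 1 14
f 13 14 3
f 14 1 2
f 14 2 3
f 16 15 18
f 16 18 17
f 18 15 19
f 18 19 17
f 19 15 20
f 19 20 17
f 20 15 21
f 20 21 17
f 21 15 22
f 21 22 17
f 22 15 23
f 22 23 17
f 23 15 24
f 23 24 17
f 24 15 25
f 24 25 17
f 25 15 26
f 25 26 17
f 26 15 27
f 26 27 17
f 27 15 28
f 27 28 17
f 28 15 29
f 28 29 17
f 29 15 30
f 29 30 17
f 30 15 16
f 30 16 17
f 32 31 34
f 32 34 33
f 34 31 35
f 34 35 33
f 35 31 36
f 35 36 33
f 36 31 37
f 36 37 33
f 37 31 38
f 37 38 33
f 38 31 39
f 38 39 33
f 39 31 40
f 39 40 33
f 40 31 41
f 40 41 33
f 41 31 42
f 41 42 33
f 42 31 43
f 42 43 33
f 43 31 32
f 43 32 33
f 44 81 60
f 81 55 84
f 60 84 49
f 81 84 60
f 44 60 56
f 60 49 61
f 56 61 45
f 60 61 56
f 44 56 65
f 56 45 66
f 65 66 51
f 56 66 65
f 44 65 77
f 65 51 80
f 77 80 54
f 65 80 77
f 44 77 81
f 77 54 85
f 81 85 55
f 77 85 81
f 45 61 72
f 61 49 75
f 72 75 53
f 61 75 72
f 49 84 62
f 84 55 83
f 62 83 48
f 84 83 62
f 55 85 82
f 85 54 78
f 82 78 46
f 85 78 82
f 54 80 79
f 80 51 67
f 79 67 50
f 80 67 79
f 51 66 71
f 66 45 68
f 71 68 52
f 66 68 71
f 47 73 59
f 73 53 74
f 59 74 48
f 73 74 59
f 47 59 57
f 59 48 58
f 57 58 46
f 59 58 57
f 47 57 64
f 57 46 63
f 64 63 50
f 57 63 64
f 47 64 69
f 64 50 70
f 69 70 52
f 64 70 69
f 47 69 73
f 69 52 76
f 73 76 53
f 69 76 73
f 48 74 62
f 74 53 75
f 62 75 49
f 74 75 62
f 46 58 82
f 58 48 83
f 82 83 55
f 58 83 82
f 50 63 79
f 63 46 78
f 79 78 54
f 63 78 79
f 52 70 71
f 70 50 67
f 71 67 51
f 70 67 71
f 53 76 72
f 76 52 68
f 72 68 45
f 76 68 72
f 87 86 90
f 87 90 88
f 88 90 91
f 88 91 89
f 90 86 92
f 90 92 91
f 91 92 93
f 91 93 89
f 92 86 94
f 92 94 93
f 93 94 95
f 93 95 89
f 94 86 96
f 94 96 95
f 95 96 97
f 95 97 89
f 96 86 98
f 96 98 97
f 97 98 99
f 97 99 89
f 98 86 100
f 98 100 99
f 99 100 101
f 99 101 89
f 100 86 102
f 100 102 101
f 101 102 103
f 101 103 89
f 102 86 104
f 102 104 103
f 103 104 105
f 103 105 89
f 104 86 106
f 104 106 105
f 105 106 107
f 105 107 89
f 106 86 108
f 106 108 107
f 107 108 109
f 107 109 89
f 108 86 110
f 108 110 109
f 109 110 111
f 109 111 89
f 110 86 112
f 110 112 111
f 111 112 113
f 111 113 89
f 112 86 114
f 112 114 113
f 113 114 115
f 113 115 89
f 114 86 116
f 114 116 115
f 115 116 117
f 115 117 89
f 116 86 87
f 116 87 117
f 117 87 88
f 117 88 89



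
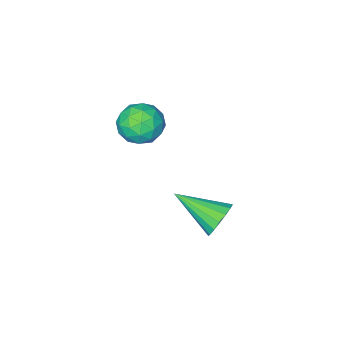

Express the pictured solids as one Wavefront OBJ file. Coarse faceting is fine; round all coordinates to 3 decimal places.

v 2.033 -0.091 -2.272
v 2.766 0.163 -2.329
v 2.454 -1.263 -2.091
v 3.187 -1.009 -2.148
v 2.754 -0.811 -1.533
v 2.494 -0.087 -1.645
v 2.726 -1.013 -2.775
v 2.466 -0.289 -2.887
v 3.195 -0.407 -2.64
v 3.212 -0.282 -1.873
v 2.008 -0.818 -2.547
v 2.025 -0.693 -1.78
v 2.362 0.139 -2.317
v 2.858 -1.239 -2.103
v 2.603 -1.123 -1.742
v 3.034 -0.973 -1.776
v 2.202 -0.008 -1.914
v 2.633 0.142 -1.948
v 2.626 -0.431 -1.48
v 2.587 -1.242 -2.472
v 3.018 -1.092 -2.506
v 2.186 -0.127 -2.644
v 2.617 0.023 -2.678
v 2.594 -0.669 -2.94
v 3.045 -0.046 -2.533
v 3.293 -0.736 -2.427
v 3.022 -0.738 -2.795
v 2.869 -0.312 -2.861
v 3.055 0.027 -2.082
v 3.303 -0.662 -1.975
v 3.048 -0.546 -1.614
v 2.895 -0.12 -1.68
v 3.307 -0.308 -2.265
v 1.917 -0.438 -2.445
v 2.165 -1.127 -2.338
v 2.325 -0.98 -2.74
v 2.172 -0.554 -2.806
v 1.927 -0.364 -1.993
v 2.175 -1.054 -1.887
v 2.351 -0.788 -1.559
v 2.198 -0.362 -1.625
v 1.913 -0.792 -2.155
v 2.571 3.255 -3.86
v 2.9 3.164 -4.401
v 3.269 1.965 -3.22
v 3.082 3.346 -4.234
v 3.147 3.506 -3.982
v 3.08 3.609 -3.701
v 2.896 3.631 -3.457
v 2.638 3.566 -3.305
v 2.364 3.431 -3.28
v 2.138 3.255 -3.389
v 2.011 3.078 -3.605
v 2.012 2.943 -3.879
v 2.142 2.879 -4.15
v 2.369 2.901 -4.353
v 2.643 3.004 -4.444
f 1 38 17
f 38 12 41
f 17 41 6
f 38 41 17
f 1 17 13
f 17 6 18
f 13 18 2
f 17 18 13
f 1 13 22
f 13 2 23
f 22 23 8
f 13 23 22
f 1 22 34
f 22 8 37
f 34 37 11
f 22 37 34
f 1 34 38
f 34 11 42
f 38 42 12
f 34 42 38
f 2 18 29
f 18 6 32
f 29 32 10
f 18 32 29
f 6 41 19
f 41 12 40
f 19 40 5
f 41 40 19
f 12 42 39
f 42 11 35
f 39 35 3
f 42 35 39
f 11 37 36
f 37 8 24
f 36 24 7
f 37 24 36
f 8 23 28
f 23 2 25
f 28 25 9
f 23 25 28
f 4 30 16
f 30 10 31
f 16 31 5
f 30 31 16
f 4 16 14
f 16 5 15
f 14 15 3
f 16 15 14
f 4 14 21
f 14 3 20
f 21 20 7
f 14 20 21
f 4 21 26
f 21 7 27
f 26 27 9
f 21 27 26
f 4 26 30
f 26 9 33
f 30 33 10
f 26 33 30
f 5 31 19
f 31 10 32
f 19 32 6
f 31 32 19
f 3 15 39
f 15 5 40
f 39 40 12
f 15 40 39
f 7 20 36
f 20 3 35
f 36 35 11
f 20 35 36
f 9 27 28
f 27 7 24
f 28 24 8
f 27 24 28
f 10 33 29
f 33 9 25
f 29 25 2
f 33 25 29
f 44 43 46
f 44 46 45
f 46 43 47
f 46 47 45
f 47 43 48
f 47 48 45
f 48 43 49
f 48 49 45
f 49 43 50
f 49 50 45
f 50 43 51
f 50 51 45
f 51 43 52
f 51 52 45
f 52 43 53
f 52 53 45
f 53 43 54
f 53 54 45
f 54 43 55
f 54 55 45
f 55 43 56
f 55 56 45
f 56 43 57
f 56 57 45
f 57 43 44
f 57 44 45



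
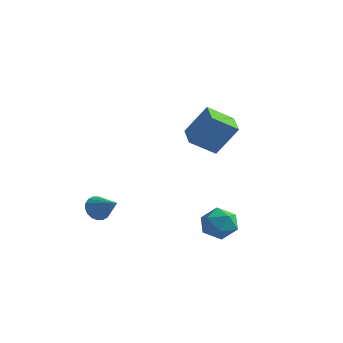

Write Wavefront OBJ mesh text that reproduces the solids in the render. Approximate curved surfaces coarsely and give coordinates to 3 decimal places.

v -3.324 -0.758 -3.759
v -2.974 -0.518 -4.316
v -2.076 -1.002 -3.081
v -3.017 -0.261 -4.145
v -3.12 -0.103 -3.897
v -3.264 -0.074 -3.623
v -3.42 -0.181 -3.375
v -3.556 -0.402 -3.203
v -3.647 -0.694 -3.141
v -3.673 -0.999 -3.202
v -3.63 -1.255 -3.373
v -3.527 -1.414 -3.62
v -3.383 -1.442 -3.895
v -3.227 -1.336 -4.143
v -3.091 -1.114 -4.315
v -3 -0.823 -4.377
v 2.266 0.454 -3.334
v 3.153 0.452 -3.072
v 2.407 -0.952 -3.828
v 3.294 -0.954 -3.566
v 2.624 -0.941 -2.928
v 2.537 -0.072 -2.623
v 3.023 -0.428 -4.277
v 2.936 0.441 -3.972
v 3.621 -0.093 -3.655
v 3.374 -0.411 -2.821
v 2.186 -0.089 -4.079
v 1.939 -0.407 -3.245
v 0.784 2.079 0.271
v -0.013 1.182 1.032
v 1.635 2.555 1.724
v 0.838 1.658 2.485
v 1.722 1.062 0.055
v 0.925 0.165 0.816
v 2.573 1.538 1.508
v 1.776 0.641 2.269
f 2 1 4
f 2 4 3
f 4 1 5
f 4 5 3
f 5 1 6
f 5 6 3
f 6 1 7
f 6 7 3
f 7 1 8
f 7 8 3
f 8 1 9
f 8 9 3
f 9 1 10
f 9 10 3
f 10 1 11
f 10 11 3
f 11 1 12
f 11 12 3
f 12 1 13
f 12 13 3
f 13 1 14
f 13 14 3
f 14 1 15
f 14 15 3
f 15 1 16
f 15 16 3
f 16 1 2
f 16 2 3
f 17 28 22
f 17 22 18
f 17 18 24
f 17 24 27
f 17 27 28
f 18 22 26
f 22 28 21
f 28 27 19
f 27 24 23
f 24 18 25
f 20 26 21
f 20 21 19
f 20 19 23
f 20 23 25
f 20 25 26
f 21 26 22
f 19 21 28
f 23 19 27
f 25 23 24
f 26 25 18
f 30 32 29
f 33 30 29
f 29 32 31
f 31 33 29
f 30 36 32
f 34 30 33
f 34 36 30
f 32 36 31
f 35 33 31
f 31 36 35
f 35 34 33
f 36 34 35

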